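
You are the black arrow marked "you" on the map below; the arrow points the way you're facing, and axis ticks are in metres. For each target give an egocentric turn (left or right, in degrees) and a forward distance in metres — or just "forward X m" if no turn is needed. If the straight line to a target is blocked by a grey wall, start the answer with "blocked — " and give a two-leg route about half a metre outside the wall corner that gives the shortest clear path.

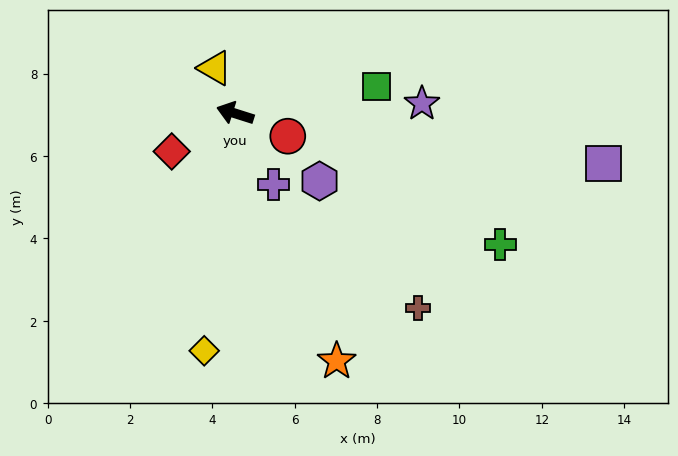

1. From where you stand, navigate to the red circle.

turn left 174°, forward 1.4 m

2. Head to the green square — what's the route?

turn right 152°, forward 3.5 m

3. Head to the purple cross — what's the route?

turn left 136°, forward 2.0 m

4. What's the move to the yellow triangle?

turn right 48°, forward 1.2 m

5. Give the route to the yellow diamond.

turn left 100°, forward 5.8 m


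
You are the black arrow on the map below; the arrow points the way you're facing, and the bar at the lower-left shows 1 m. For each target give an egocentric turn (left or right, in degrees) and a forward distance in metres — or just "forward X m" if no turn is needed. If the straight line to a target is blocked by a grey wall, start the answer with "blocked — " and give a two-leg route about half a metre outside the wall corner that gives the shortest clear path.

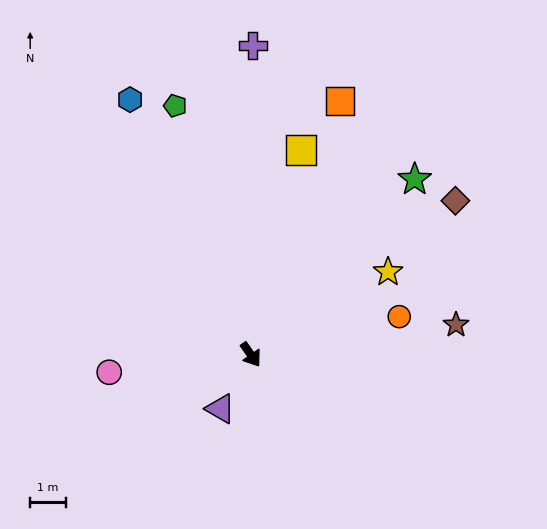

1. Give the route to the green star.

turn left 102°, forward 6.7 m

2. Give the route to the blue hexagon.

turn left 170°, forward 7.9 m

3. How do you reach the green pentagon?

turn left 162°, forward 7.3 m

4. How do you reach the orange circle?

turn left 69°, forward 4.3 m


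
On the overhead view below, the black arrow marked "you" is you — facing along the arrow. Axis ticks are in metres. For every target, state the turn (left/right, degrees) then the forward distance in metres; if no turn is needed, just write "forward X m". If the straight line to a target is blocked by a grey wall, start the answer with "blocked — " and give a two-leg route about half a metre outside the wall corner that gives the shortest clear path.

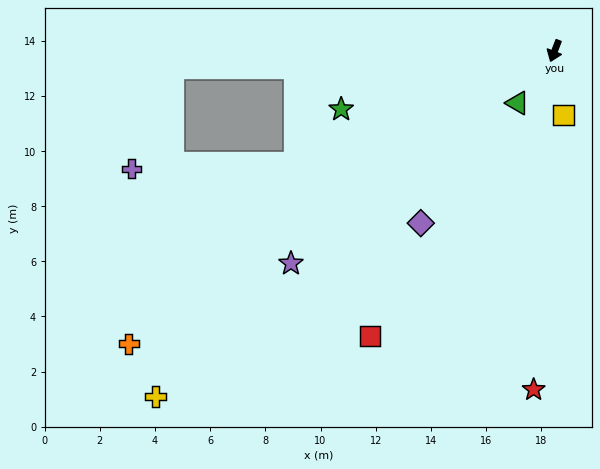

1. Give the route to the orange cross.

turn right 34°, forward 18.7 m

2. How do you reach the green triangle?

turn right 14°, forward 2.3 m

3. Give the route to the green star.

turn right 54°, forward 8.0 m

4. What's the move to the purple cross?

blocked — turn right 45°, forward 10.2 m, then turn right 22°, forward 6.0 m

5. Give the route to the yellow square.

turn left 29°, forward 2.4 m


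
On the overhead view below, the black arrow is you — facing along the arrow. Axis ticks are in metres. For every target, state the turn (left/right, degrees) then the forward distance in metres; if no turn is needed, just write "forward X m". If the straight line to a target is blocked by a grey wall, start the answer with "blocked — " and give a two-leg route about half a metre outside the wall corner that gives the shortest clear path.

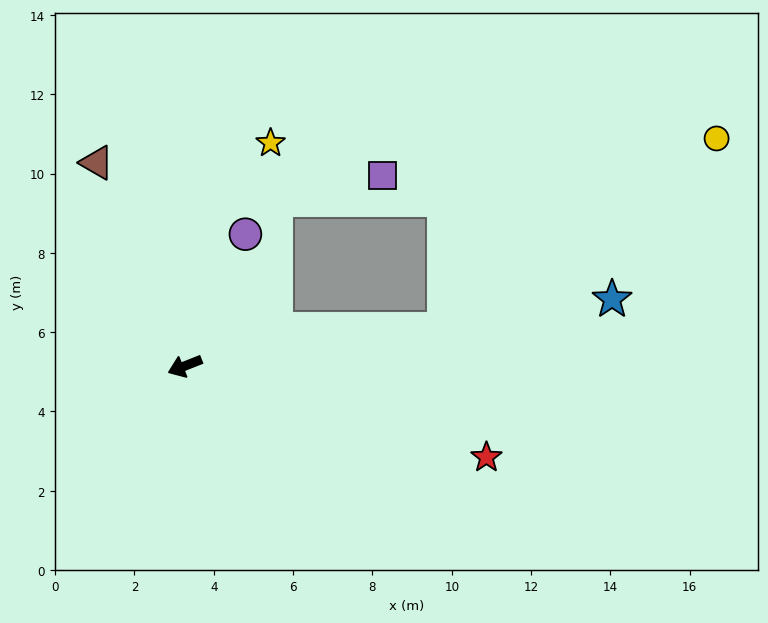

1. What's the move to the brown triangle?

turn right 88°, forward 5.6 m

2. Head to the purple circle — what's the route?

turn right 136°, forward 3.7 m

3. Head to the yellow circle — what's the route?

blocked — turn left 167°, forward 6.6 m, then turn left 26°, forward 8.4 m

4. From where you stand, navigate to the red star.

turn left 142°, forward 7.9 m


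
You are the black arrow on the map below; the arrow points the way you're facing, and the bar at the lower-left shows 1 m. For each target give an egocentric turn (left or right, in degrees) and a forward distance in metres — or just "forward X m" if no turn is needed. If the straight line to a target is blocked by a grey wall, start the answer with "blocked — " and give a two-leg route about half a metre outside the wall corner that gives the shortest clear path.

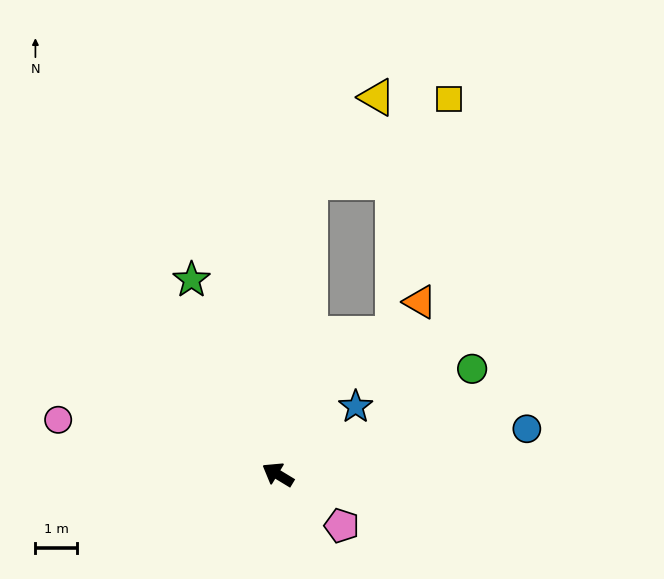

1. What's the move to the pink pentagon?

turn left 173°, forward 2.0 m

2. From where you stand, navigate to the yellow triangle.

blocked — turn right 65°, forward 7.0 m, then turn right 32°, forward 2.6 m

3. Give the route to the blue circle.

turn right 138°, forward 6.0 m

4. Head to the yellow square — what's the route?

blocked — turn right 65°, forward 7.0 m, then turn right 53°, forward 3.9 m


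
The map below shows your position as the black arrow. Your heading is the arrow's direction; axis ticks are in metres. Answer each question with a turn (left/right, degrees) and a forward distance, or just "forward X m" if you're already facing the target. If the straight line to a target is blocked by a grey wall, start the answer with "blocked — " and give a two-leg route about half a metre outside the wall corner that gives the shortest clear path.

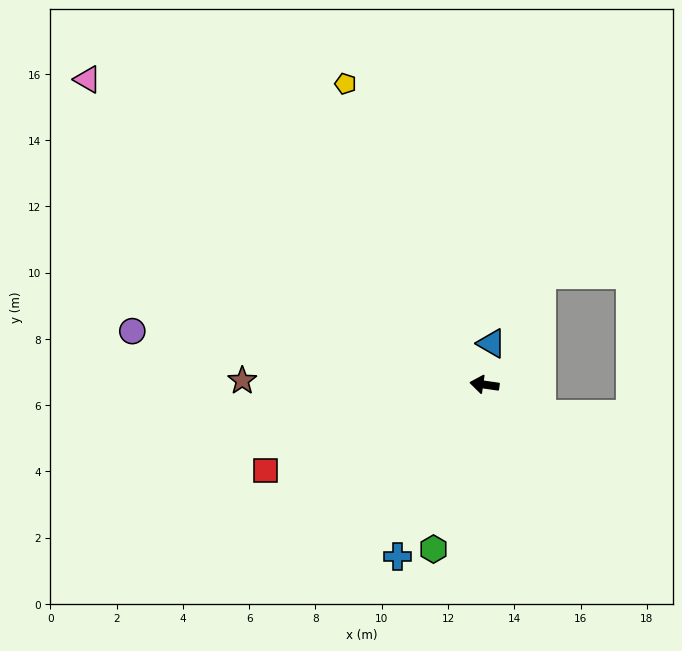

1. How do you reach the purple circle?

forward 10.8 m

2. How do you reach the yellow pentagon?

turn right 57°, forward 10.0 m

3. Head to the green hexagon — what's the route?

turn left 81°, forward 5.2 m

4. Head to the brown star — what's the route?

turn left 7°, forward 7.3 m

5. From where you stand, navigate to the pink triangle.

turn right 29°, forward 15.1 m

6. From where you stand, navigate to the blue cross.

turn left 71°, forward 5.8 m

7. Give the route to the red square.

turn left 30°, forward 7.1 m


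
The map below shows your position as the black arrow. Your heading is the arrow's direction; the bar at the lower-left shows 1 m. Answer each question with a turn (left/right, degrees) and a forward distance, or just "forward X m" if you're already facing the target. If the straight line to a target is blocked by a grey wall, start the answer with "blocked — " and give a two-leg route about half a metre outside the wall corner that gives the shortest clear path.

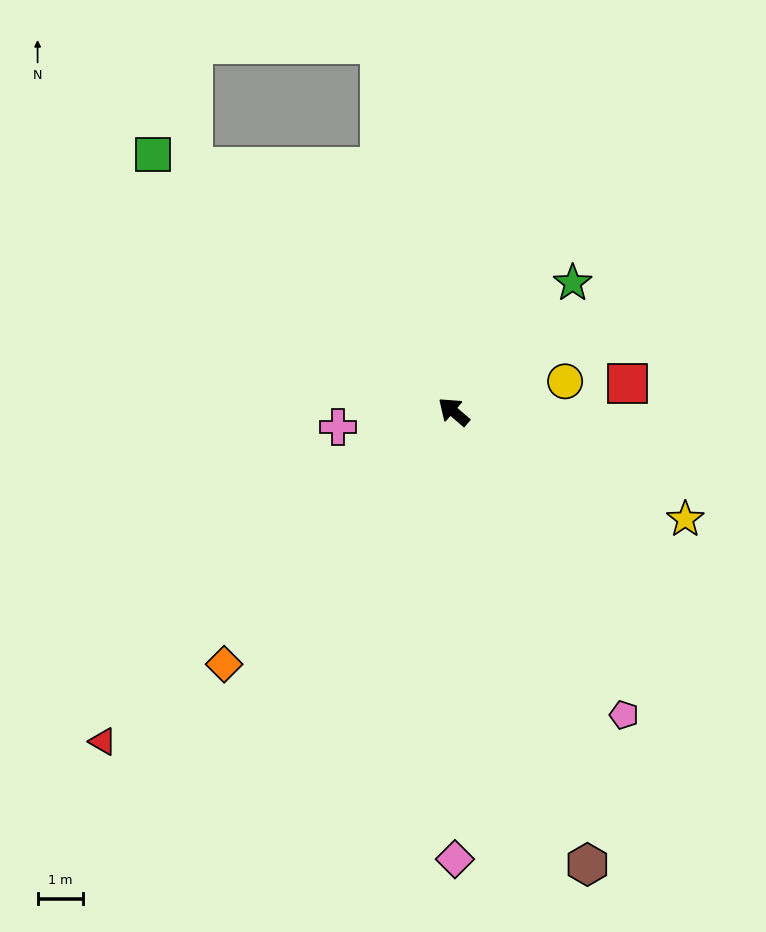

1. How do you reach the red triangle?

turn left 84°, forward 10.5 m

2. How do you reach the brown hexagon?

turn left 147°, forward 10.3 m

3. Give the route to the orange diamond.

turn left 88°, forward 7.5 m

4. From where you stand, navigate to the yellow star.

turn right 164°, forward 5.6 m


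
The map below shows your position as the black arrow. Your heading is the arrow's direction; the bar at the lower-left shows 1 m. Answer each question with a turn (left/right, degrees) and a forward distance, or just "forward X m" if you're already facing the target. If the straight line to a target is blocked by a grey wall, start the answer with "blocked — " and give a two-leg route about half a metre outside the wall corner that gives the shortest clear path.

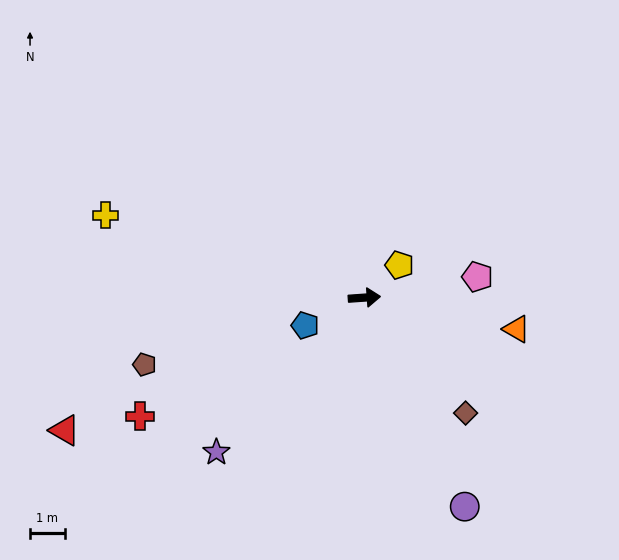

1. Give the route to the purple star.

turn right 138°, forward 6.2 m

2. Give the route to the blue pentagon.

turn right 159°, forward 1.9 m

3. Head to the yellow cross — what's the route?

turn left 158°, forward 7.8 m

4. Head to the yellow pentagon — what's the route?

turn left 39°, forward 1.4 m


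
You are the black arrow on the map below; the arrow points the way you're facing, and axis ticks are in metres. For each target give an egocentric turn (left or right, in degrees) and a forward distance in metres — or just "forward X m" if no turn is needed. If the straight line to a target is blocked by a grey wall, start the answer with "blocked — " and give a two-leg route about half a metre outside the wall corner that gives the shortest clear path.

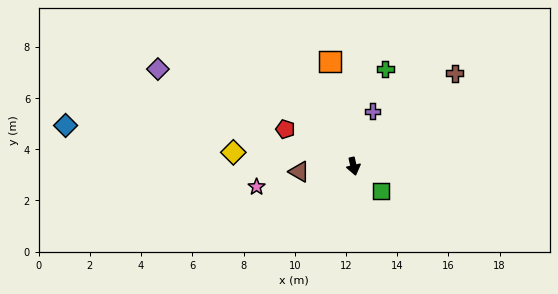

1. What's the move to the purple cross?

turn left 148°, forward 2.3 m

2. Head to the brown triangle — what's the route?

turn right 97°, forward 2.1 m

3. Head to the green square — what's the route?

turn left 36°, forward 1.4 m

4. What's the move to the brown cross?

turn left 120°, forward 5.4 m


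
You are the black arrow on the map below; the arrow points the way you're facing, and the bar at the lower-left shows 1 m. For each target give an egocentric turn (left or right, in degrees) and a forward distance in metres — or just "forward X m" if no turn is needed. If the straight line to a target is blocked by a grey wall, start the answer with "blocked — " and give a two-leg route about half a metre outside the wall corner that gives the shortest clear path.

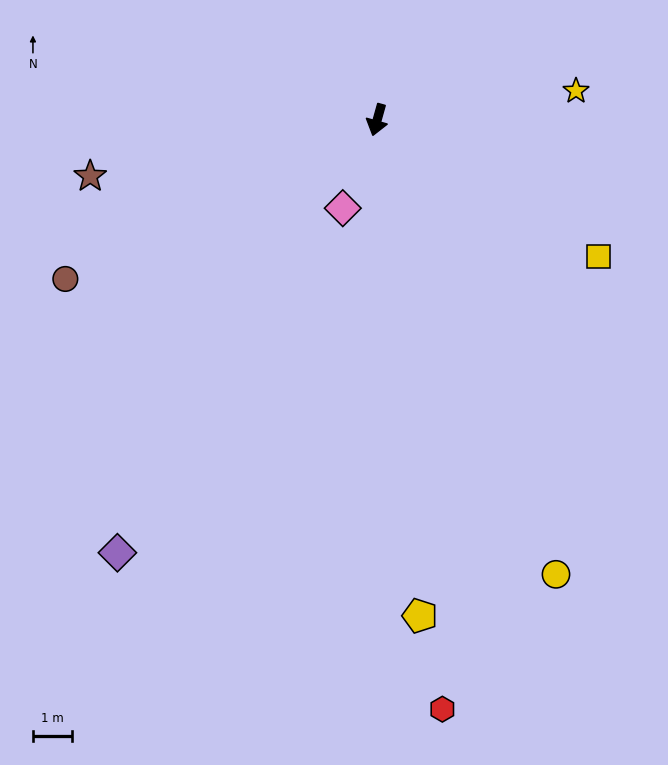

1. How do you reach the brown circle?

turn right 47°, forward 8.9 m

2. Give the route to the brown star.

turn right 63°, forward 7.5 m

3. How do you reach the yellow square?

turn left 74°, forward 6.6 m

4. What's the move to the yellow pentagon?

turn left 21°, forward 12.7 m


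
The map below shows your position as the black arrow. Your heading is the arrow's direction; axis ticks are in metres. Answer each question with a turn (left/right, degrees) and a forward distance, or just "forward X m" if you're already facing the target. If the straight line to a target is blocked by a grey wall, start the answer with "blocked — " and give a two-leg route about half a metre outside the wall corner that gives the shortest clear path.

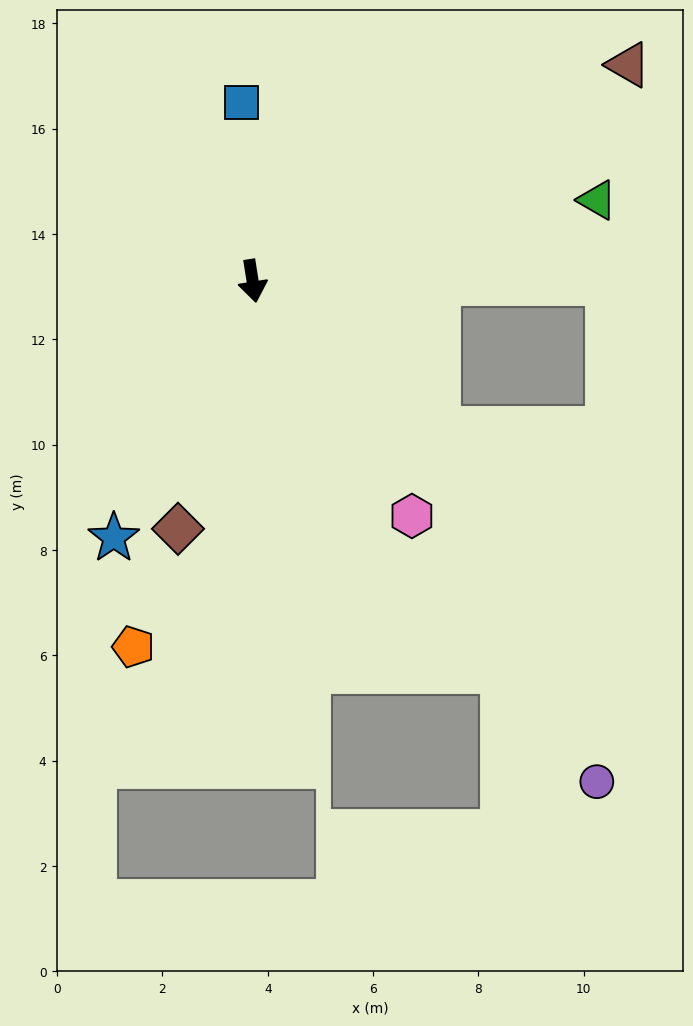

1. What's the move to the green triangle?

turn left 94°, forward 6.7 m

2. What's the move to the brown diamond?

turn right 26°, forward 4.9 m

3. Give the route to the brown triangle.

turn left 111°, forward 8.2 m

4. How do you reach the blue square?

turn left 174°, forward 3.4 m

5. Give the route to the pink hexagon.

turn left 25°, forward 5.4 m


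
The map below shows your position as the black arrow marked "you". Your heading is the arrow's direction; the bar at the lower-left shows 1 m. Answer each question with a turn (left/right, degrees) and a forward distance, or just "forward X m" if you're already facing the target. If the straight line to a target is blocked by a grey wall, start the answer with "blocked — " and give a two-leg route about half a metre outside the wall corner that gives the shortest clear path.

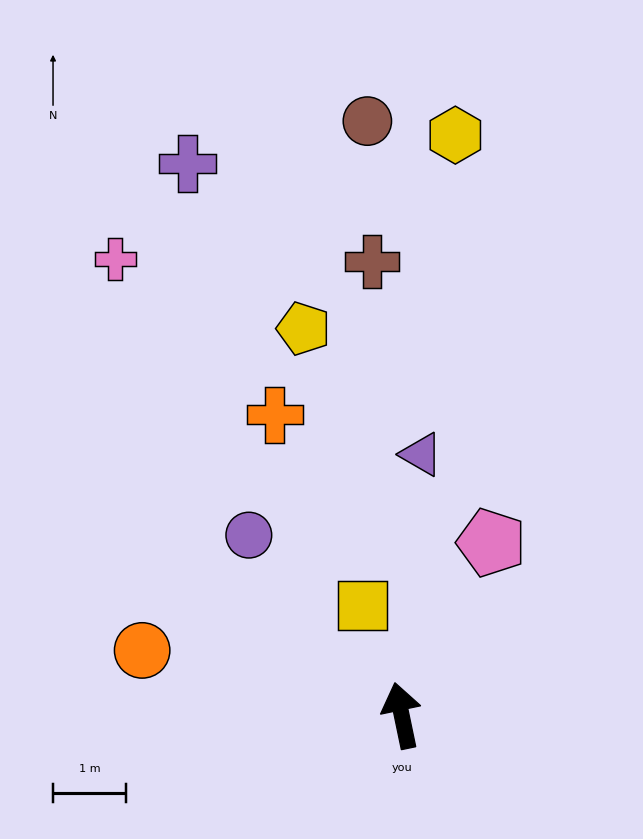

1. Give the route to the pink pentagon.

turn right 39°, forward 2.7 m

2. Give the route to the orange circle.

turn left 64°, forward 3.6 m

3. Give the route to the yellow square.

turn left 8°, forward 1.6 m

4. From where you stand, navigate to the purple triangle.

turn right 16°, forward 3.6 m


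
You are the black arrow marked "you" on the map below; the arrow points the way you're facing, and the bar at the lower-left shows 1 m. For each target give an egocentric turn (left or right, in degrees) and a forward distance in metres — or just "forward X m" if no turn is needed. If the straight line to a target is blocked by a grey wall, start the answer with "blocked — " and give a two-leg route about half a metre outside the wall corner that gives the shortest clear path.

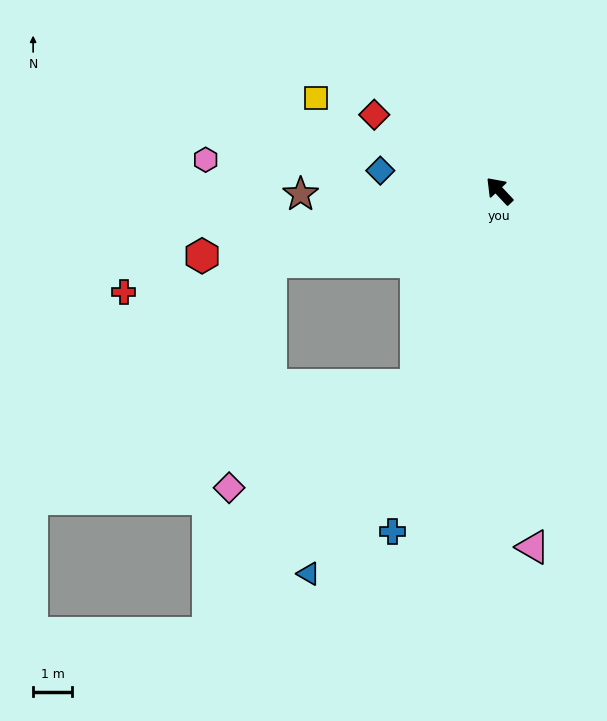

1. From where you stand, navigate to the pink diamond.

blocked — turn left 114°, forward 5.5 m, then turn right 39°, forward 5.5 m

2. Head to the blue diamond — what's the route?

turn left 37°, forward 3.1 m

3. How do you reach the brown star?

turn left 48°, forward 5.1 m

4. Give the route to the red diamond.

turn left 15°, forward 3.8 m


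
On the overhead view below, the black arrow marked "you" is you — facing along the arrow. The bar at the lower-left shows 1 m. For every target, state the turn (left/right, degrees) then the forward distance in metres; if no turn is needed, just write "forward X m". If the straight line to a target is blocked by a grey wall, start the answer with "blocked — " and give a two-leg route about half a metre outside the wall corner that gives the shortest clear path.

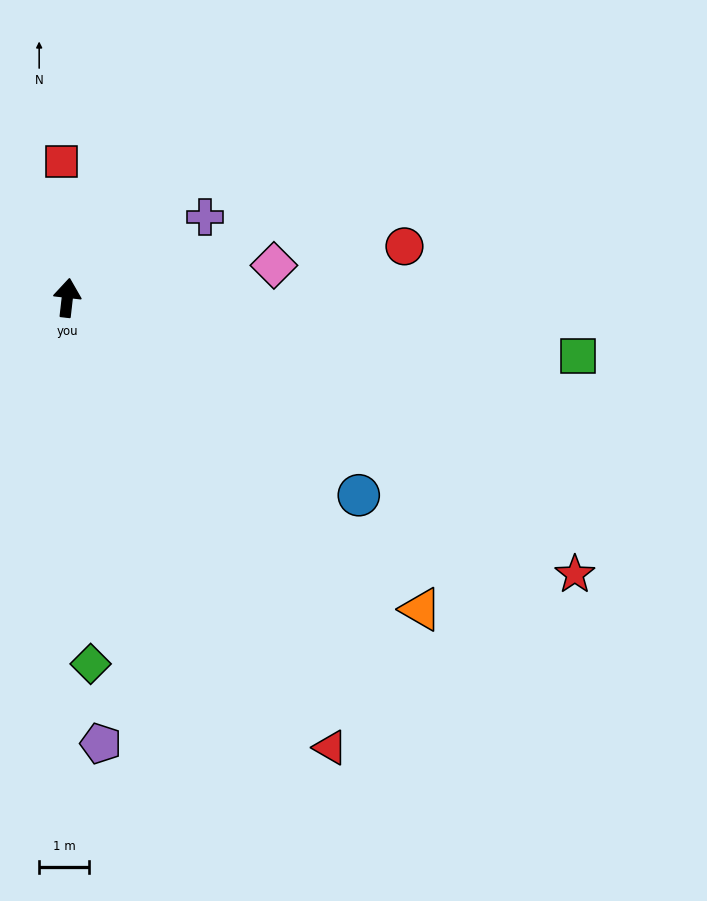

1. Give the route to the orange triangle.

turn right 125°, forward 9.5 m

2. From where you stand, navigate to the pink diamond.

turn right 75°, forward 4.2 m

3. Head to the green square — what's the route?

turn right 90°, forward 10.4 m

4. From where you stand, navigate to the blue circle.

turn right 118°, forward 7.1 m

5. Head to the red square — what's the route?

turn left 9°, forward 2.7 m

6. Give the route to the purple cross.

turn right 53°, forward 3.2 m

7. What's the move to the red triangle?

turn right 143°, forward 10.5 m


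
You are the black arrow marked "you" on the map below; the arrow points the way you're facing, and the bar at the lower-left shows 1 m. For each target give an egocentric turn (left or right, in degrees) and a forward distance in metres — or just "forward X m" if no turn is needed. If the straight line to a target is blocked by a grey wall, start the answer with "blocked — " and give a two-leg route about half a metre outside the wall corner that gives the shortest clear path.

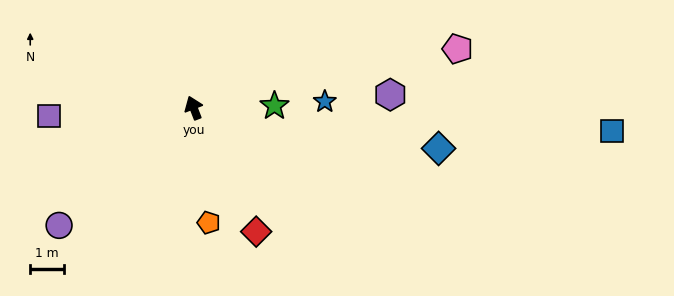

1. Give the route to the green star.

turn right 110°, forward 2.4 m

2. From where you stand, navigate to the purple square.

turn left 72°, forward 4.3 m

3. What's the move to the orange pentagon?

turn left 166°, forward 3.4 m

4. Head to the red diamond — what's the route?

turn right 174°, forward 4.1 m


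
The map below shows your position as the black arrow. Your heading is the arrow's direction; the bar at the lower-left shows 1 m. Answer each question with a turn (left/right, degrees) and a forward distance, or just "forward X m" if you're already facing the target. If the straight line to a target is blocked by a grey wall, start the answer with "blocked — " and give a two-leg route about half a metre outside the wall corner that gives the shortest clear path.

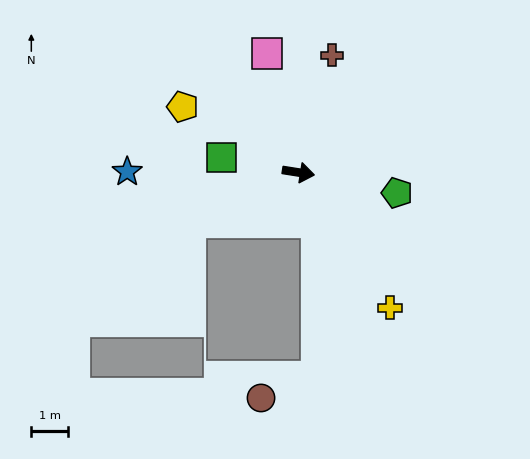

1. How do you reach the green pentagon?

turn right 3°, forward 2.7 m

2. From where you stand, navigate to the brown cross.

turn left 83°, forward 3.3 m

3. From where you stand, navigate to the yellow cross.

turn right 47°, forward 4.4 m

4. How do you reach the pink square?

turn left 114°, forward 3.3 m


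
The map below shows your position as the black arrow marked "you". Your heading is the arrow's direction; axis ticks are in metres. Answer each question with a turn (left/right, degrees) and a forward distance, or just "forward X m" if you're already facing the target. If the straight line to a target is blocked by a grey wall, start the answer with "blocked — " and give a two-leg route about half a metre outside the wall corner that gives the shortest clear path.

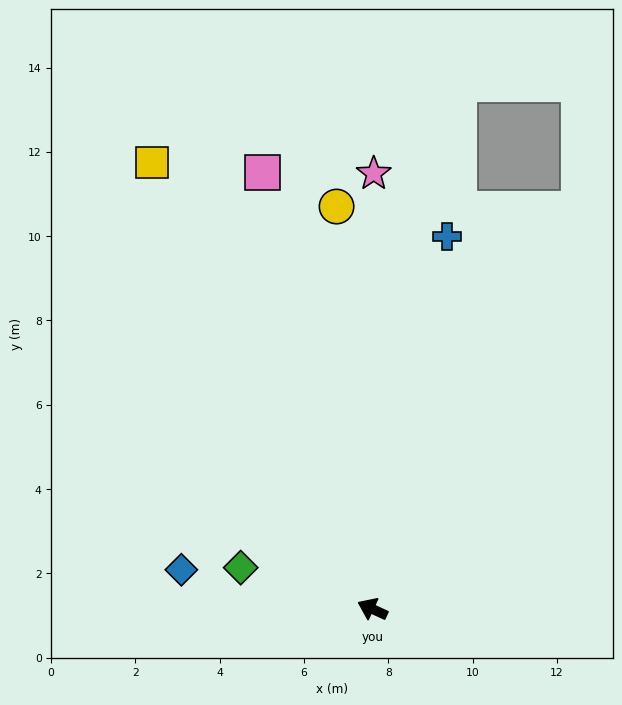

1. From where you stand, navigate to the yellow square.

turn right 39°, forward 11.8 m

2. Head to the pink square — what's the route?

turn right 51°, forward 10.7 m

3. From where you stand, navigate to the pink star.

turn right 65°, forward 10.3 m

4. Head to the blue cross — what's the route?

turn right 77°, forward 9.0 m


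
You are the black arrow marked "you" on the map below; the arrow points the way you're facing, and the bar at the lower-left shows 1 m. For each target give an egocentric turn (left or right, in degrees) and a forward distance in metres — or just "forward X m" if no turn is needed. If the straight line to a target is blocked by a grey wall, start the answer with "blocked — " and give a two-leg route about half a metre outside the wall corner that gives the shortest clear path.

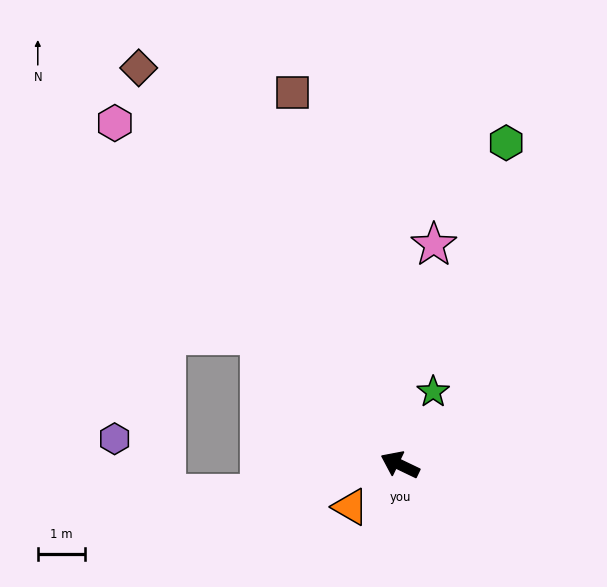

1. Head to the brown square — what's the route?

turn right 48°, forward 8.1 m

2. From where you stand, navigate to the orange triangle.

turn left 66°, forward 1.4 m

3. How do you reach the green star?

turn right 89°, forward 1.7 m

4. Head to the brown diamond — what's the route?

turn right 31°, forward 10.0 m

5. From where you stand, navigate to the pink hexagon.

turn right 25°, forward 9.4 m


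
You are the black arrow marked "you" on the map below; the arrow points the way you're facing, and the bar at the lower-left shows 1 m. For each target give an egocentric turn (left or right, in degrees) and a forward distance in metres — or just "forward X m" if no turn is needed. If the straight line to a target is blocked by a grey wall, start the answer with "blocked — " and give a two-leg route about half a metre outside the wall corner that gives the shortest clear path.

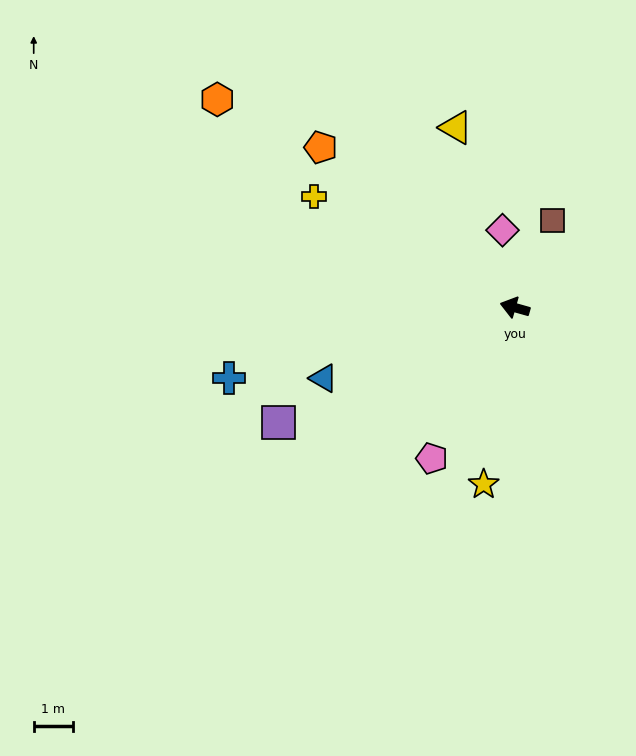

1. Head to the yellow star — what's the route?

turn left 96°, forward 4.5 m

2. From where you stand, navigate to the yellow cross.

turn right 13°, forward 5.8 m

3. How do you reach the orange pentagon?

turn right 24°, forward 6.4 m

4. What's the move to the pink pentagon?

turn left 77°, forward 4.4 m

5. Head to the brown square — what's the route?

turn right 98°, forward 2.4 m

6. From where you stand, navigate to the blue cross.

turn left 30°, forward 7.5 m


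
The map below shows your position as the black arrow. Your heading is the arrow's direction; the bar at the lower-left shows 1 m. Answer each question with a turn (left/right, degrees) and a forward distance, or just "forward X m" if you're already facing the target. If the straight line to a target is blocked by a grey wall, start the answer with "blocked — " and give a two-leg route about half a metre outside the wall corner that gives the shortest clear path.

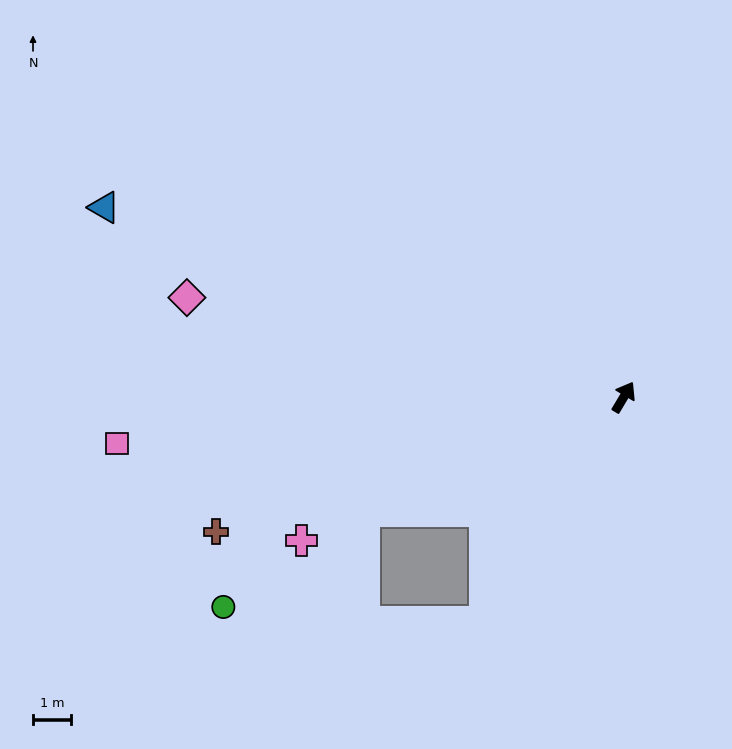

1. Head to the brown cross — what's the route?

turn left 139°, forward 11.3 m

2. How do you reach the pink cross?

turn left 145°, forward 9.3 m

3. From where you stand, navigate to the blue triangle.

turn left 101°, forward 14.5 m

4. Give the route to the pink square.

turn left 126°, forward 13.4 m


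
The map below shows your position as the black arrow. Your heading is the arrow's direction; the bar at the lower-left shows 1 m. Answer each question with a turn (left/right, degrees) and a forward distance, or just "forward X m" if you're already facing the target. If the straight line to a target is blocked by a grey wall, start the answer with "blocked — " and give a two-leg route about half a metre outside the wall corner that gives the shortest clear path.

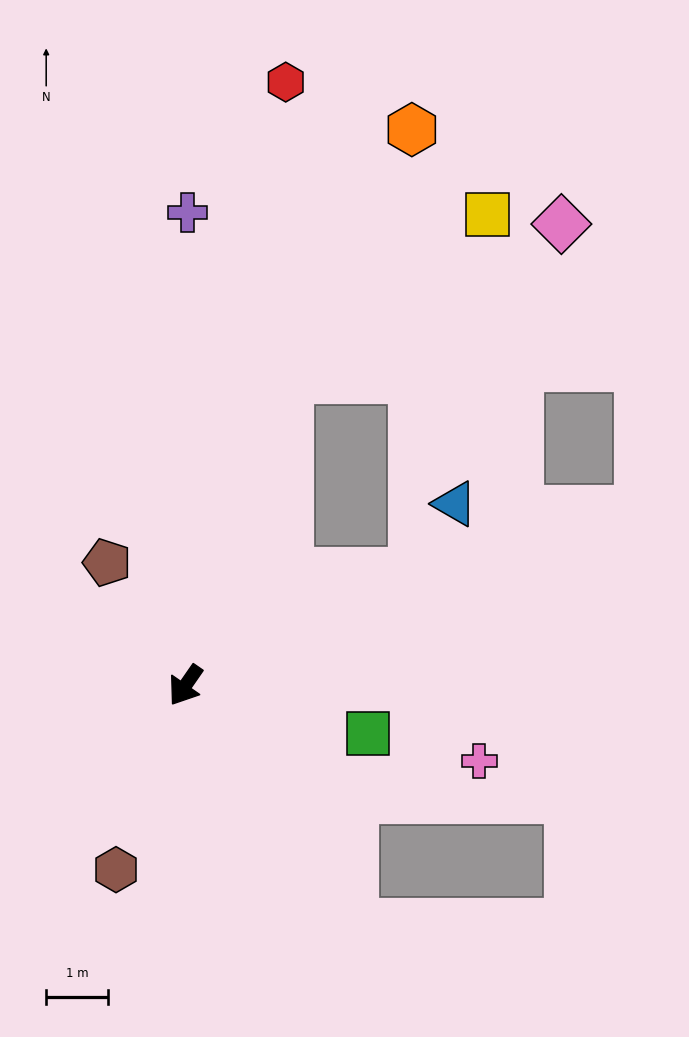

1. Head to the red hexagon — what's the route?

turn right 155°, forward 10.0 m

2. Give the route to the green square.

turn left 110°, forward 3.1 m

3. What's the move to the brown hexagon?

turn left 14°, forward 3.2 m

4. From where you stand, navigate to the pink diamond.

blocked — turn right 164°, forward 5.3 m, then turn right 42°, forward 5.1 m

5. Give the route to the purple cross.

turn right 146°, forward 7.7 m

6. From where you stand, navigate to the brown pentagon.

turn right 113°, forward 2.4 m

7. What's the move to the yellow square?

blocked — turn right 164°, forward 5.3 m, then turn right 32°, forward 4.2 m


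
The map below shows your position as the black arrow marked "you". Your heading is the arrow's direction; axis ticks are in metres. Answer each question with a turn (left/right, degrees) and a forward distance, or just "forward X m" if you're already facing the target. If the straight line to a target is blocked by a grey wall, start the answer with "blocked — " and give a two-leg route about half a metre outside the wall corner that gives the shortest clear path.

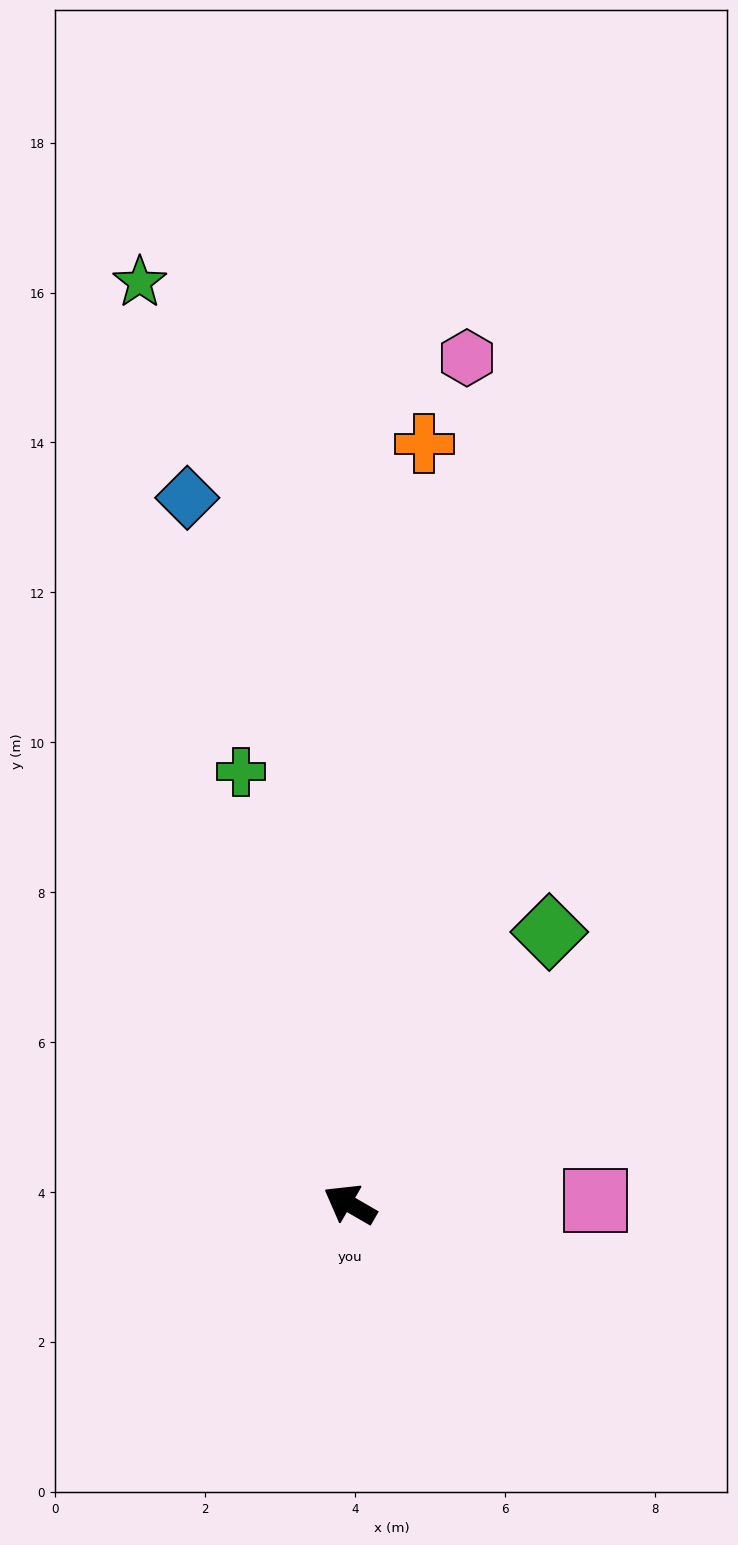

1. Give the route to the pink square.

turn right 149°, forward 3.3 m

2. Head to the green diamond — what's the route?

turn right 96°, forward 4.5 m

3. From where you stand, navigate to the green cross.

turn right 46°, forward 5.9 m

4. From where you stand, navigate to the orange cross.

turn right 66°, forward 10.2 m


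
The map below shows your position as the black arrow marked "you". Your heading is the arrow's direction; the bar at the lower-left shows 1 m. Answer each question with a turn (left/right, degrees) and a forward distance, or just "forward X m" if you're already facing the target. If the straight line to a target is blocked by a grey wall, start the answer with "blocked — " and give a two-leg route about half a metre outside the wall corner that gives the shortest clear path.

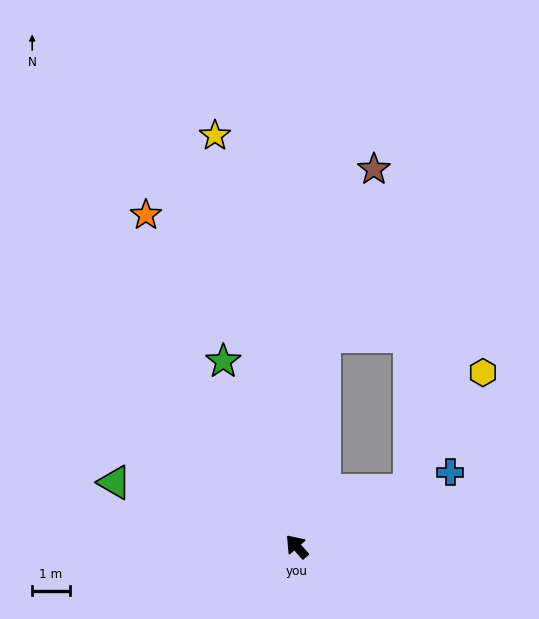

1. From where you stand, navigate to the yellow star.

turn right 30°, forward 11.1 m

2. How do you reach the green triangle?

turn left 29°, forward 5.1 m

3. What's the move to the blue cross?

turn right 106°, forward 4.5 m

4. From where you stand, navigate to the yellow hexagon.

blocked — turn right 104°, forward 3.3 m, then turn left 30°, forward 3.7 m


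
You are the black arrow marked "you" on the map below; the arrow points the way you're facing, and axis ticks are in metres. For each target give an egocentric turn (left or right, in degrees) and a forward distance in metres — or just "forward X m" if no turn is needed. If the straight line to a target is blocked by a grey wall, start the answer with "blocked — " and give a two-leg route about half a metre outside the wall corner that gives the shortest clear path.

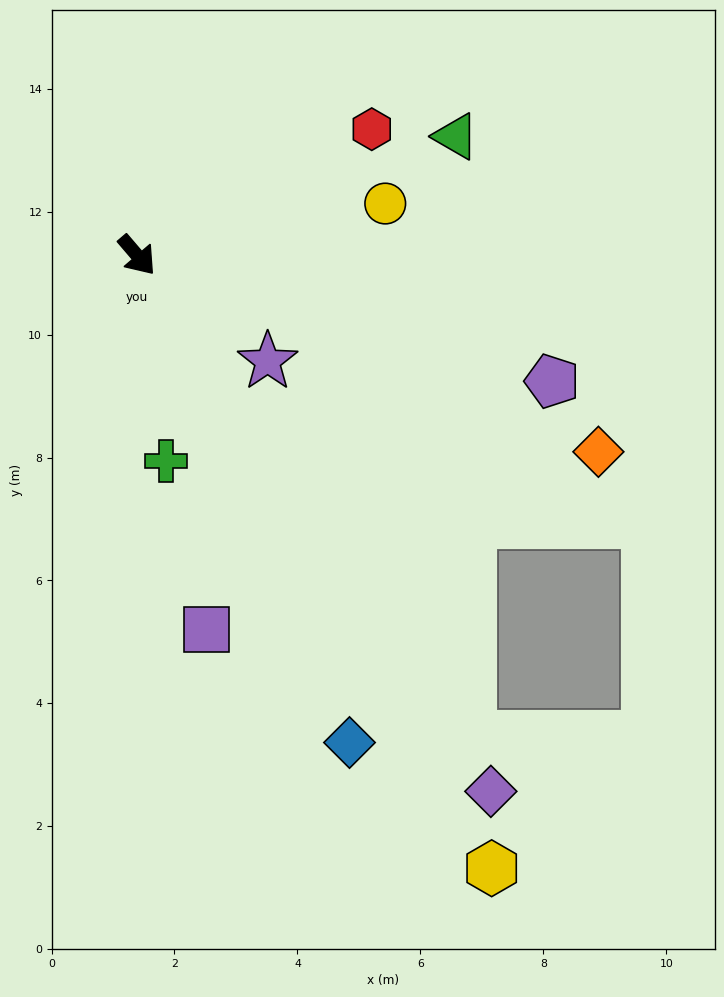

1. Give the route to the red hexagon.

turn left 78°, forward 4.3 m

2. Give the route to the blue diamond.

turn right 17°, forward 8.6 m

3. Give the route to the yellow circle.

turn left 61°, forward 4.1 m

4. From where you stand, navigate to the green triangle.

turn left 70°, forward 5.5 m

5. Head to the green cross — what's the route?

turn right 33°, forward 3.4 m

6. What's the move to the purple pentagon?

turn left 33°, forward 7.1 m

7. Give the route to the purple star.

turn left 10°, forward 2.7 m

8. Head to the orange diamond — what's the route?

turn left 26°, forward 8.2 m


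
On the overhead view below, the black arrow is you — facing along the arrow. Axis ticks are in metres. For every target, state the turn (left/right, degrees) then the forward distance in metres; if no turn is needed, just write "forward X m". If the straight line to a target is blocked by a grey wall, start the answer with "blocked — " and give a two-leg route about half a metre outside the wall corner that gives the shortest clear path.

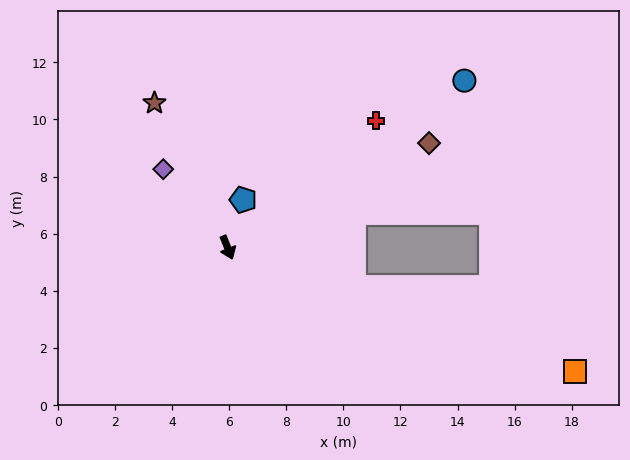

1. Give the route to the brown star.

turn right 175°, forward 5.7 m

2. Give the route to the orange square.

turn left 48°, forward 12.9 m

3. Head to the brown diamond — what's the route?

turn left 95°, forward 7.9 m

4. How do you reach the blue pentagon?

turn left 140°, forward 1.8 m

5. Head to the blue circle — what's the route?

turn left 103°, forward 10.1 m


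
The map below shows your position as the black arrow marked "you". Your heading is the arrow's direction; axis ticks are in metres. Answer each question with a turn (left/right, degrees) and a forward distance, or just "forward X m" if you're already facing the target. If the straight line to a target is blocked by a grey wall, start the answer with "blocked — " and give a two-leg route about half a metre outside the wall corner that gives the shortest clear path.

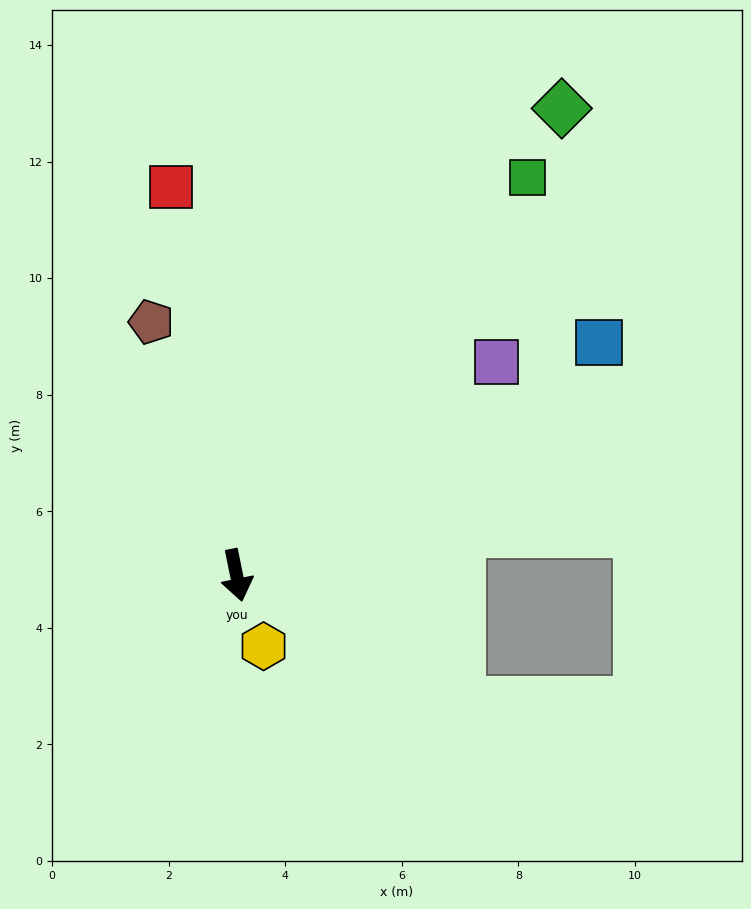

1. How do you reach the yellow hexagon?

turn left 9°, forward 1.3 m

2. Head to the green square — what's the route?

turn left 132°, forward 8.5 m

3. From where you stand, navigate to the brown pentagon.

turn right 173°, forward 4.6 m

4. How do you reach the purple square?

turn left 118°, forward 5.8 m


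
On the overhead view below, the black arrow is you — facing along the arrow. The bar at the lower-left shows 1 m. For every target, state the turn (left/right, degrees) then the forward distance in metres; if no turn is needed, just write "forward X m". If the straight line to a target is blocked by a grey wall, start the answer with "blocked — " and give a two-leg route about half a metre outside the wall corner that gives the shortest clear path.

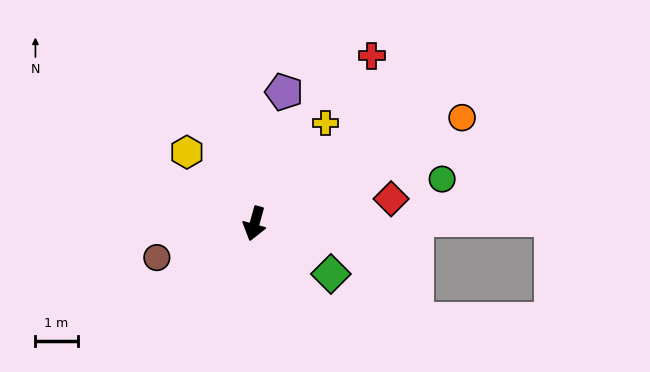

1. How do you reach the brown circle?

turn right 55°, forward 2.4 m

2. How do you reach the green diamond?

turn left 72°, forward 2.2 m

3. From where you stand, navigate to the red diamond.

turn left 116°, forward 3.3 m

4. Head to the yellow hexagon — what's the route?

turn right 121°, forward 2.3 m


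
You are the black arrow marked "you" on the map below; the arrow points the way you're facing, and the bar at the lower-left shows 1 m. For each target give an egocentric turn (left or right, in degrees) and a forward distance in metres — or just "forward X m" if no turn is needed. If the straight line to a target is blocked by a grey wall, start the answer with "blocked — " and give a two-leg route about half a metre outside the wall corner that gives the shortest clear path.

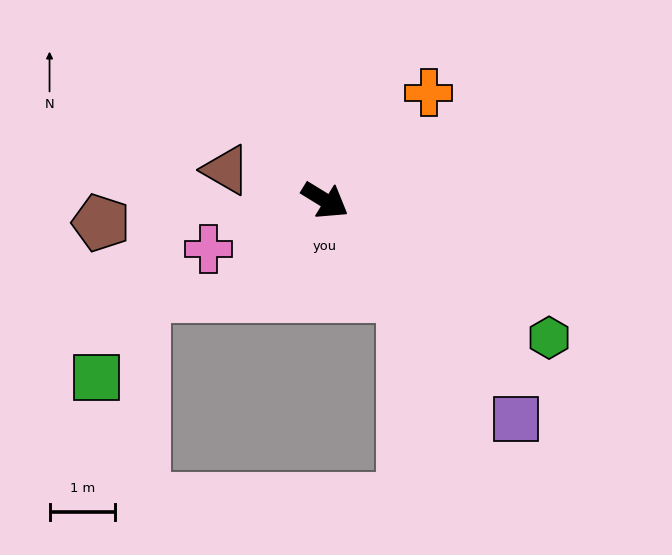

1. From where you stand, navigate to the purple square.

turn right 17°, forward 4.5 m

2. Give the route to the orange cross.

turn left 78°, forward 2.3 m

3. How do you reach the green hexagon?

forward 4.0 m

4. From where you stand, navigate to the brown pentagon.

turn right 143°, forward 3.5 m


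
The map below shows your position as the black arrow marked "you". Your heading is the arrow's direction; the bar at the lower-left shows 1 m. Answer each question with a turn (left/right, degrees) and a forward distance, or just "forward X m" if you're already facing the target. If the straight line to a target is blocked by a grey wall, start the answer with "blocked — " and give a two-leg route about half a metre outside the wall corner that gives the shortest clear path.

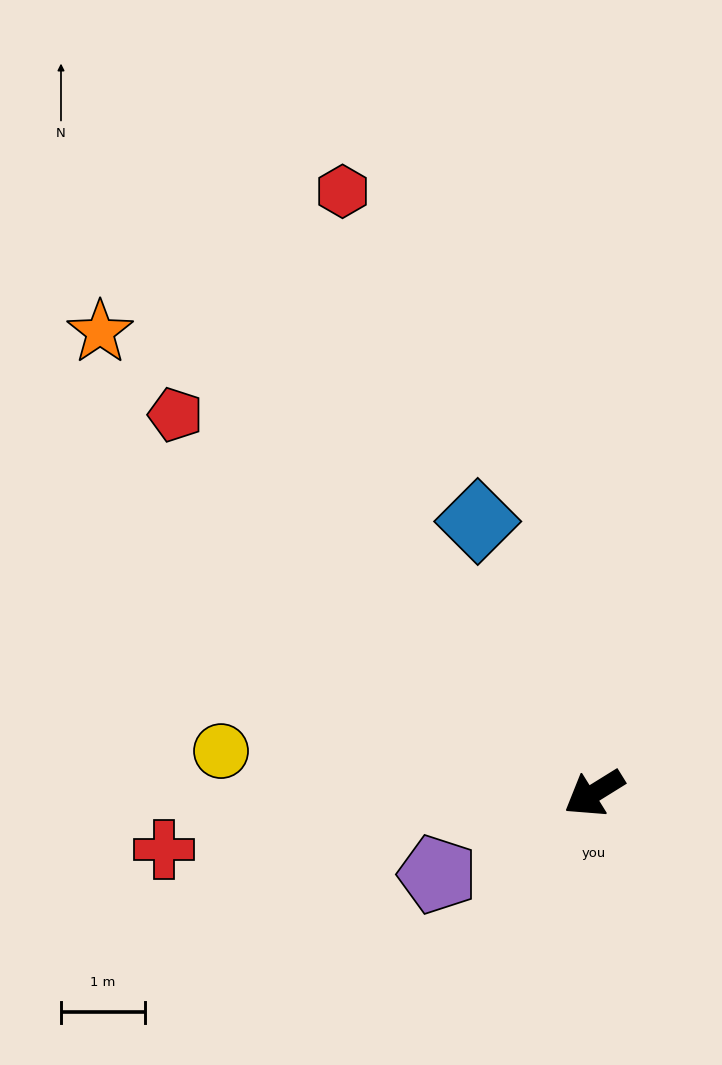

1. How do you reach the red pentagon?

turn right 74°, forward 6.7 m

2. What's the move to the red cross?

turn right 24°, forward 5.2 m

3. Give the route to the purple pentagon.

turn right 4°, forward 2.1 m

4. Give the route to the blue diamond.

turn right 99°, forward 3.5 m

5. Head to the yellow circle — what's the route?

turn right 38°, forward 4.5 m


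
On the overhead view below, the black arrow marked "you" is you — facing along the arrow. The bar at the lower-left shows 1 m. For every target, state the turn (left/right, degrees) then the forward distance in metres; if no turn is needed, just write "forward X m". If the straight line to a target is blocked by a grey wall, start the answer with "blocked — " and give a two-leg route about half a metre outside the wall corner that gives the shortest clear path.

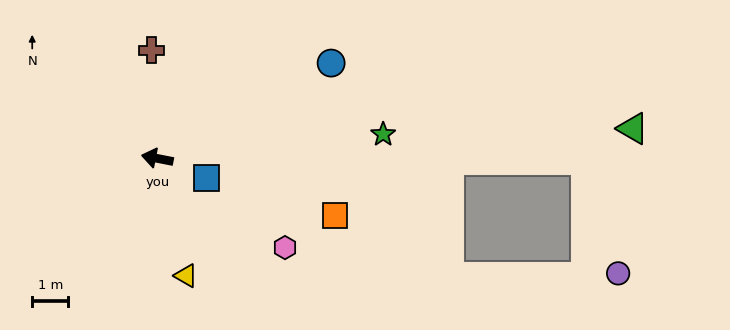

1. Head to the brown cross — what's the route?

turn right 76°, forward 3.0 m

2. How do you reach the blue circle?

turn right 140°, forward 5.5 m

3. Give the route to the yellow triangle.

turn left 115°, forward 3.3 m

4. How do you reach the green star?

turn right 163°, forward 6.3 m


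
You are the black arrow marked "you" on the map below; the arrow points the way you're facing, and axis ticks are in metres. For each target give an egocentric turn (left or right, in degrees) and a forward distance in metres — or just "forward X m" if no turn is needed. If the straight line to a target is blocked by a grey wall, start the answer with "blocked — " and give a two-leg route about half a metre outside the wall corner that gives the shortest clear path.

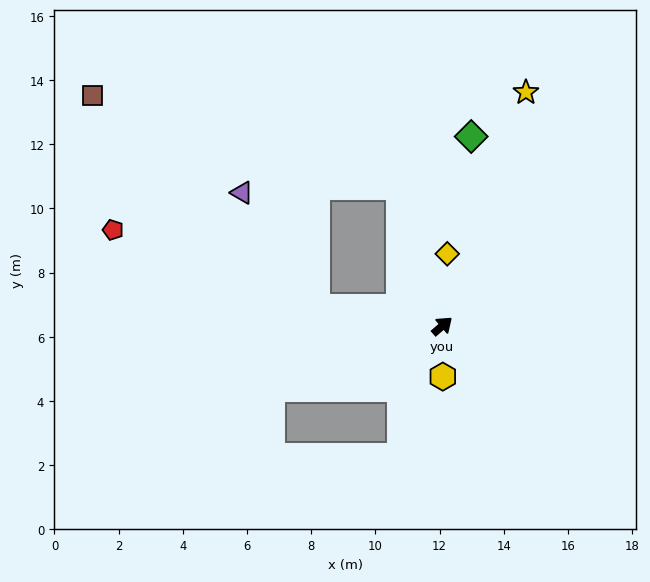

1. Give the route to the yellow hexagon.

turn right 130°, forward 1.6 m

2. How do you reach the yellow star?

turn left 29°, forward 7.7 m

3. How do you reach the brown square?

blocked — turn left 131°, forward 4.0 m, then turn right 35°, forward 9.6 m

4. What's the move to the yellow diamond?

turn left 45°, forward 2.3 m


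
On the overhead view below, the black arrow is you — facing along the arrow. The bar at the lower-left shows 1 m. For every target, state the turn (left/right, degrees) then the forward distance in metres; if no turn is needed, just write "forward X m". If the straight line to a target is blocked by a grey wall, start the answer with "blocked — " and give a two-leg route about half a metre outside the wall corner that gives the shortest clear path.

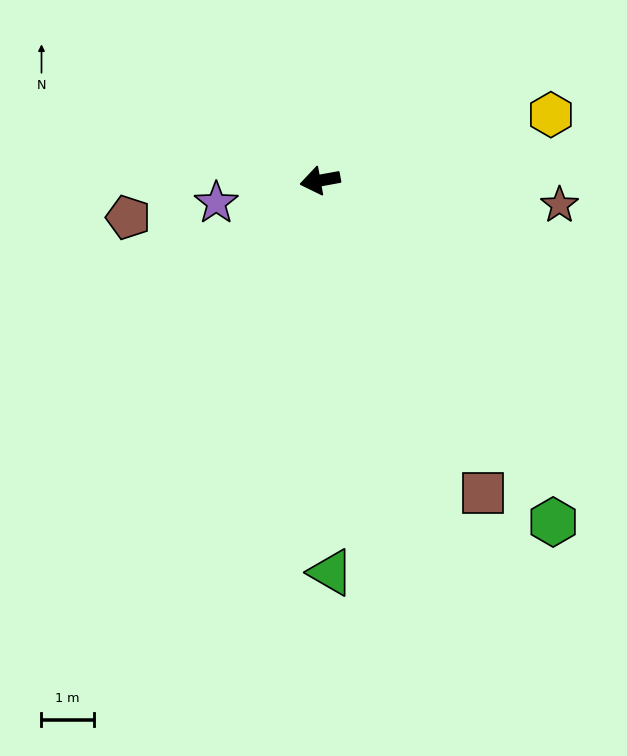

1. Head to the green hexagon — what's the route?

turn left 114°, forward 7.9 m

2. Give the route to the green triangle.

turn left 81°, forward 7.5 m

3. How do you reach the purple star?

forward 2.0 m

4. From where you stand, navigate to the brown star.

turn left 164°, forward 4.6 m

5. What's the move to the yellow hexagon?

turn right 174°, forward 4.6 m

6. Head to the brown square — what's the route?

turn left 107°, forward 6.7 m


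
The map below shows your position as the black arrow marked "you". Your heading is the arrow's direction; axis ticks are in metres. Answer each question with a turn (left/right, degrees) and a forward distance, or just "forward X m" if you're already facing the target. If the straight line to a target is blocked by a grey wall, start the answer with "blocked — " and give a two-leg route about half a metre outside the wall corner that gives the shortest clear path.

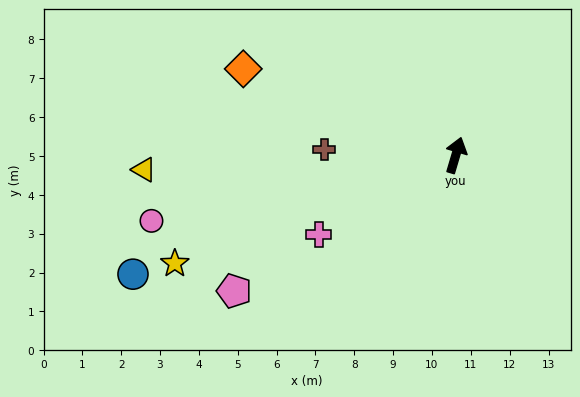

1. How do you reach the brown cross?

turn left 104°, forward 3.4 m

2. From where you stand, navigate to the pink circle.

turn left 119°, forward 8.0 m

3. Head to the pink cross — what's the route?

turn left 137°, forward 4.1 m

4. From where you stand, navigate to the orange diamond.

turn left 84°, forward 5.9 m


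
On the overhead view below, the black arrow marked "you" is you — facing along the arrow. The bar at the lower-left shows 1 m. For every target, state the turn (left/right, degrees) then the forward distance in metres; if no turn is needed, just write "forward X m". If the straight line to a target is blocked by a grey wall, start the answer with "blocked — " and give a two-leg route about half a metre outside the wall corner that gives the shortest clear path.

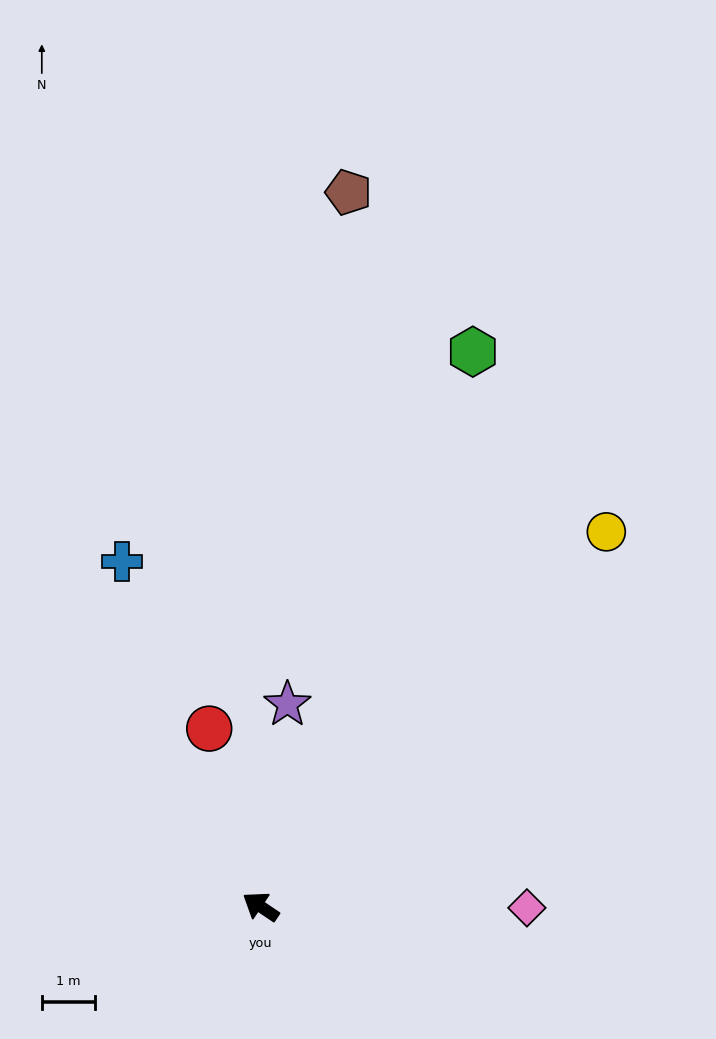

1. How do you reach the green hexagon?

turn right 77°, forward 11.3 m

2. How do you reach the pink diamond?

turn right 146°, forward 5.0 m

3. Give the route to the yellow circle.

turn right 99°, forward 9.7 m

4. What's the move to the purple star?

turn right 64°, forward 3.9 m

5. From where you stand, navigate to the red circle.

turn right 40°, forward 3.5 m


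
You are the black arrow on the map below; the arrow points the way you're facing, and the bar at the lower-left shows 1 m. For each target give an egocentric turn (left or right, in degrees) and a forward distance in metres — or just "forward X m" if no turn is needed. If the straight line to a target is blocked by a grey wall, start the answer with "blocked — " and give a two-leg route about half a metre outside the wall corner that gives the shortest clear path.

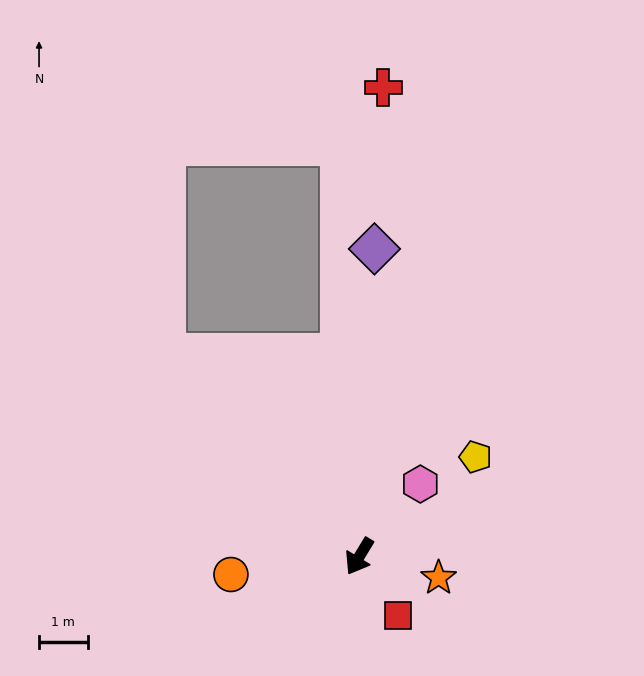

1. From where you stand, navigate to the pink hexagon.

turn left 171°, forward 1.9 m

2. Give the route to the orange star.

turn left 106°, forward 1.7 m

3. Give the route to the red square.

turn left 64°, forward 1.5 m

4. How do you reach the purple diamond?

turn right 152°, forward 6.3 m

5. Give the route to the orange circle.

turn right 51°, forward 2.7 m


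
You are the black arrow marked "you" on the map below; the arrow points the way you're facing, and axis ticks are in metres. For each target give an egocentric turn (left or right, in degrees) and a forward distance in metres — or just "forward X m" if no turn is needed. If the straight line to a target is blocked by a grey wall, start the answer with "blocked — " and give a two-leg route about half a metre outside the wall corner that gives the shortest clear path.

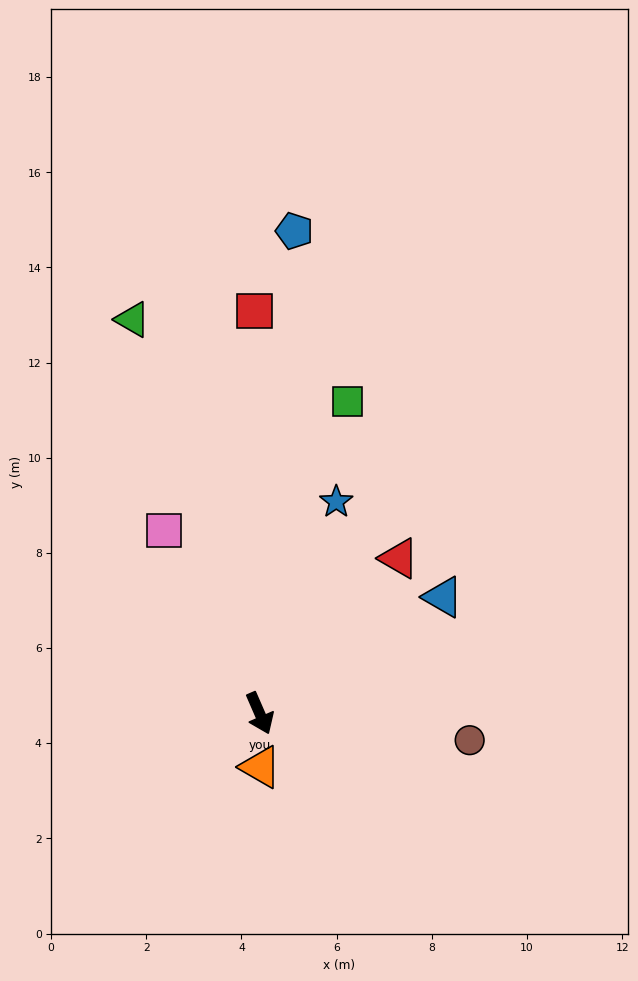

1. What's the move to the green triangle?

turn left 174°, forward 8.7 m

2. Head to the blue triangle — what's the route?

turn left 99°, forward 4.6 m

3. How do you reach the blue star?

turn left 137°, forward 4.7 m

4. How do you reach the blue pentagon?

turn left 152°, forward 10.2 m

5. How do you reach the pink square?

turn right 176°, forward 4.3 m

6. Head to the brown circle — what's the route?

turn left 59°, forward 4.5 m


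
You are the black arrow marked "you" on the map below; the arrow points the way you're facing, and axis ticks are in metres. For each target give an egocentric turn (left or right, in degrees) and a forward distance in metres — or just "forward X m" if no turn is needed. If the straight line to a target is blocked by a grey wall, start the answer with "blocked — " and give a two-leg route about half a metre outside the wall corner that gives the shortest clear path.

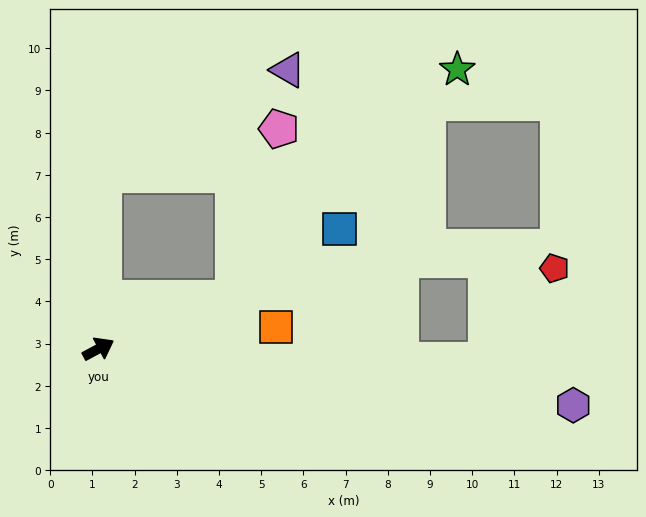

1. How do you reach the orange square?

turn right 21°, forward 4.2 m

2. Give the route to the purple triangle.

blocked — turn left 60°, forward 4.1 m, then turn right 59°, forward 5.0 m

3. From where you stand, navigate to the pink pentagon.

blocked — turn right 7°, forward 3.4 m, then turn left 54°, forward 4.1 m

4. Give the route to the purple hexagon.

turn right 35°, forward 11.3 m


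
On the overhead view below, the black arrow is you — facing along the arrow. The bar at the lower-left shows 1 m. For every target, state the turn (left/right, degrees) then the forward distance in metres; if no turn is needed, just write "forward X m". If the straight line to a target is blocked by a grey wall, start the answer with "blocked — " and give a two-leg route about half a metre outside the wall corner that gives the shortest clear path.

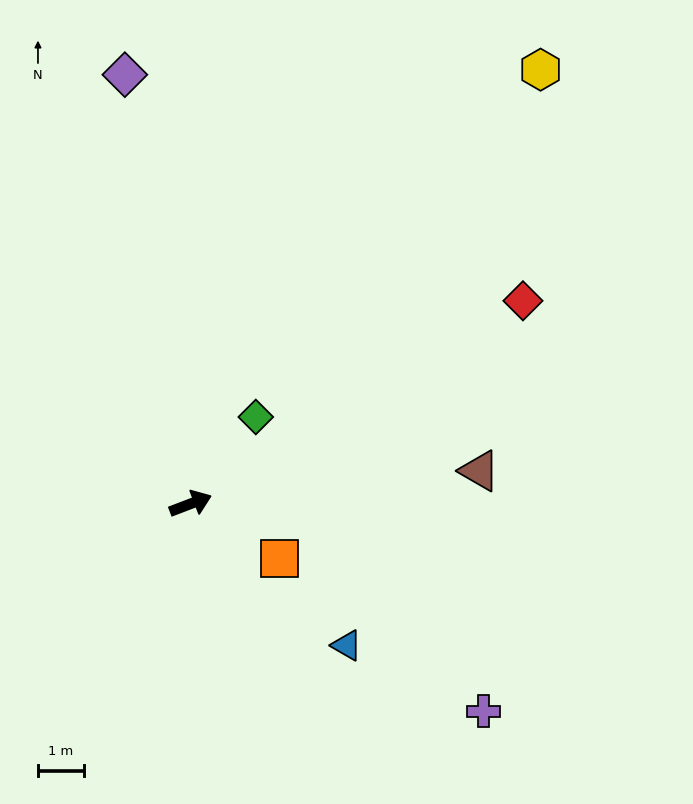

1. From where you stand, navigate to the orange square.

turn right 52°, forward 2.3 m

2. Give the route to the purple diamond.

turn left 78°, forward 9.5 m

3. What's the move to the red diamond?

turn left 10°, forward 8.5 m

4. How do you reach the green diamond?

turn left 32°, forward 2.4 m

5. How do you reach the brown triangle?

turn right 14°, forward 6.3 m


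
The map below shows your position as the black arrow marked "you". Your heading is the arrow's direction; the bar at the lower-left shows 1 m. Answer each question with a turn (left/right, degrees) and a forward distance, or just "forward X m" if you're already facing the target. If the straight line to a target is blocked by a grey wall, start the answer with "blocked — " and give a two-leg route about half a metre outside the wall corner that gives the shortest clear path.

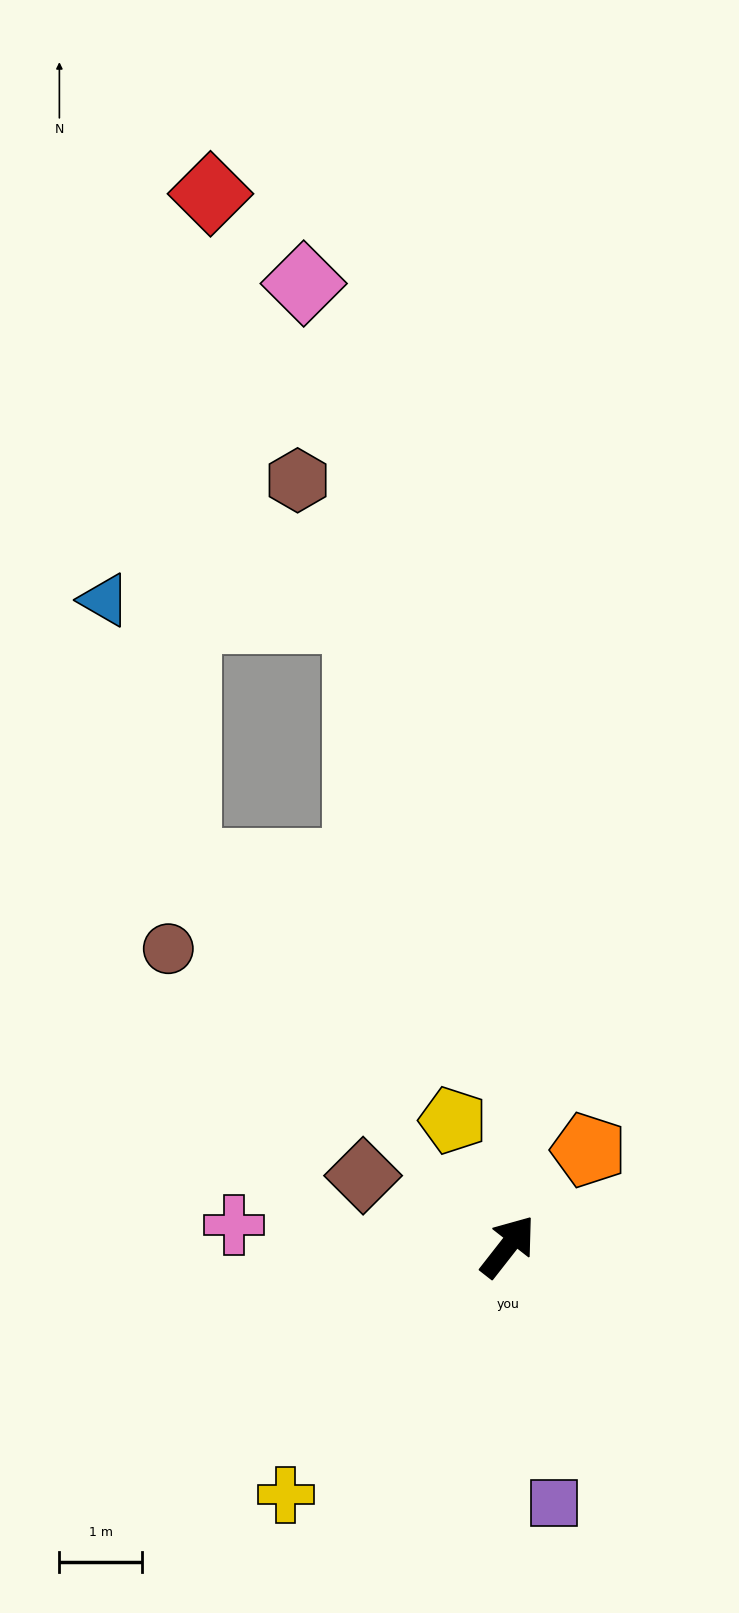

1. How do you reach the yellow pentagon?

turn left 62°, forward 1.7 m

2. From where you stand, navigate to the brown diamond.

turn left 102°, forward 2.0 m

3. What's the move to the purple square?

turn right 132°, forward 3.2 m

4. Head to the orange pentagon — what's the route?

forward 1.5 m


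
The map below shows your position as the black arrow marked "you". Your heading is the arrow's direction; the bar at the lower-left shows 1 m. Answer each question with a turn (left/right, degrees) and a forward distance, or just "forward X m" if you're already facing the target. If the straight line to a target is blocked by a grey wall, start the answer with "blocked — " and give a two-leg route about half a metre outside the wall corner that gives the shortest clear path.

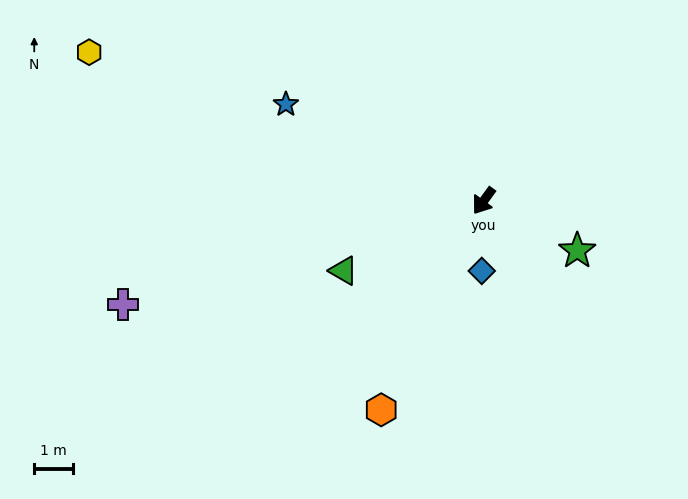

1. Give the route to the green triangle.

turn right 28°, forward 4.1 m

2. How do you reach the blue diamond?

turn left 34°, forward 1.8 m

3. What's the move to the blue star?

turn right 80°, forward 5.7 m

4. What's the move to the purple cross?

turn right 38°, forward 9.7 m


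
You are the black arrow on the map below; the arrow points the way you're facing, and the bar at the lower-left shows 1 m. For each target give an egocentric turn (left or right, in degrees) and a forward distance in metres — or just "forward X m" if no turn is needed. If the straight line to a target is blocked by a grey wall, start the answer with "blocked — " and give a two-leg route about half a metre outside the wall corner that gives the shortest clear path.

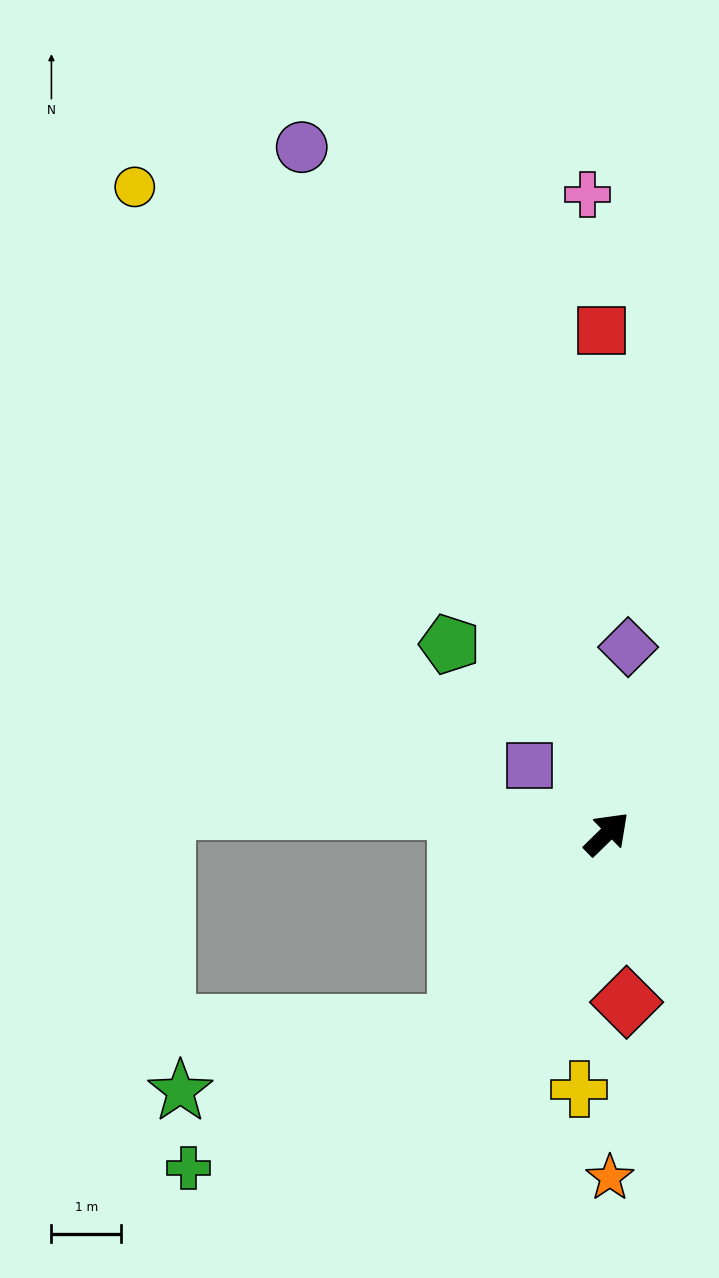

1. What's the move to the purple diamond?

turn left 39°, forward 2.7 m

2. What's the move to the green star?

blocked — turn right 172°, forward 3.5 m, then turn right 39°, forward 4.1 m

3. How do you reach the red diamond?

turn right 128°, forward 2.4 m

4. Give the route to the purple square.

turn left 94°, forward 1.5 m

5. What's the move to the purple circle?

turn left 70°, forward 10.8 m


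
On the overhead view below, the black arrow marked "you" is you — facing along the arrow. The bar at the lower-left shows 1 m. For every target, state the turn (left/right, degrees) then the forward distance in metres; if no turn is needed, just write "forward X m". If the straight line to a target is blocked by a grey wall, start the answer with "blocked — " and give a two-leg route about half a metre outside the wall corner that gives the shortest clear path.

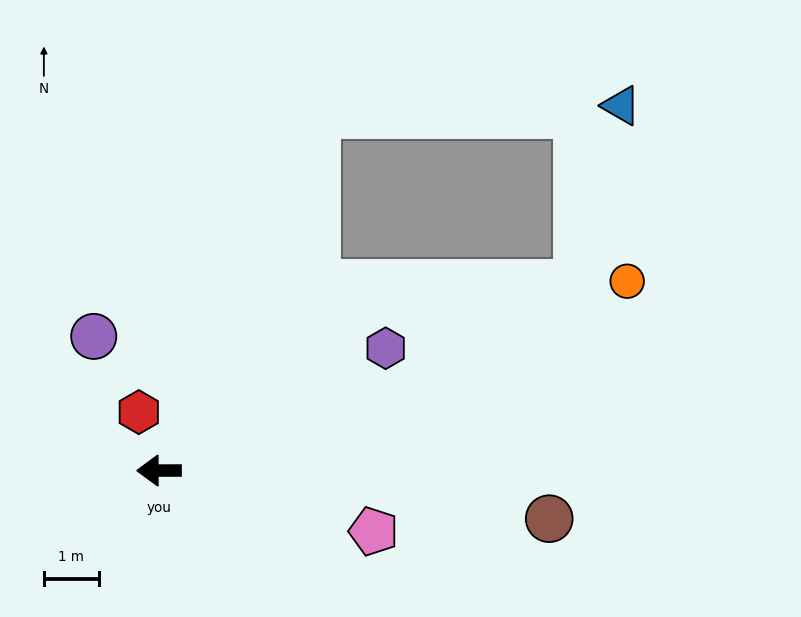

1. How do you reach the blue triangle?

blocked — turn right 114°, forward 7.1 m, then turn right 64°, forward 5.5 m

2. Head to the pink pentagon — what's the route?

turn left 164°, forward 4.0 m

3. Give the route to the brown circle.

turn left 173°, forward 7.1 m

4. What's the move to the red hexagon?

turn right 71°, forward 1.1 m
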